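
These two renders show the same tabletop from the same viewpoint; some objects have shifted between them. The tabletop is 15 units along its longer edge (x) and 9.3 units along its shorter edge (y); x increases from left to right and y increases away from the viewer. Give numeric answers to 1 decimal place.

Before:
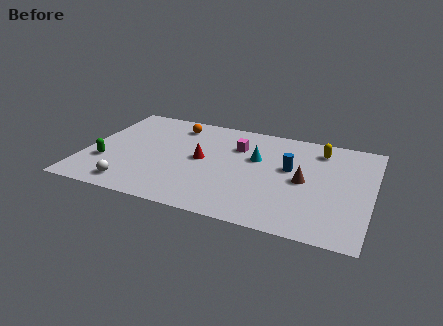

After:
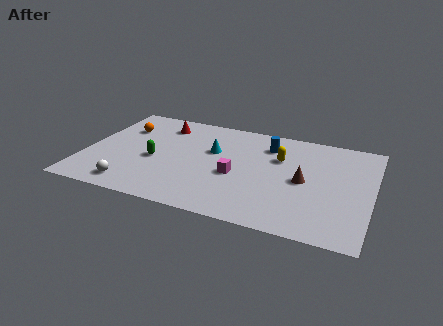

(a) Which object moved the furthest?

the red cone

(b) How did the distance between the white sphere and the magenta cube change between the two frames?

-1.5

The distance was about 7.3 in the first image and 5.8 in the second, so they moved 1.5 units closer together.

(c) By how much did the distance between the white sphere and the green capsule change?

+0.5

Before: roughly 2.3 units apart; after: 2.8. That's 0.5 units further apart.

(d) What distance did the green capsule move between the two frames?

2.7

The green capsule was near (1.2, 3.0) before and (3.7, 4.0) after, so it travelled √(2.5² + 1.0²) ≈ 2.7 units.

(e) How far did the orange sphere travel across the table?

2.9

From (4.4, 7.7) to (1.7, 6.6), the orange sphere covered √(2.7² + 1.1²) ≈ 2.9 units.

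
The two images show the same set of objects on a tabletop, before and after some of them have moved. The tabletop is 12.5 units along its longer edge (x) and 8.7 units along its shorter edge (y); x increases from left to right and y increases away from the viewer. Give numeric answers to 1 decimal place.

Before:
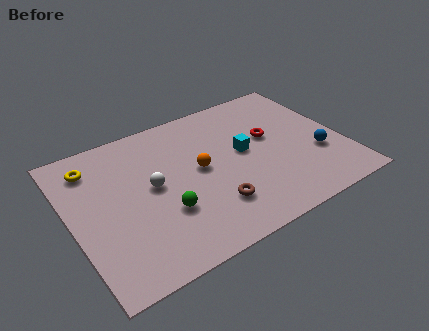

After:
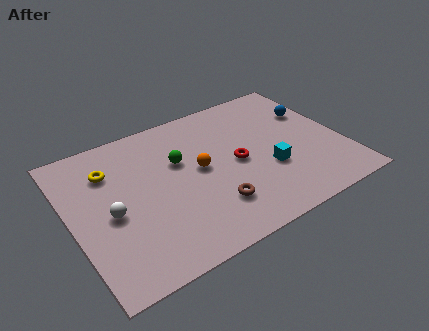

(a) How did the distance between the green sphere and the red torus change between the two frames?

-2.9

They were about 5.7 units apart before and 2.8 after — 2.9 units closer together.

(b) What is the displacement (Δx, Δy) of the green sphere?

(1.1, 2.6)

The green sphere was at about (4.0, 2.9) and moved to about (5.1, 5.5).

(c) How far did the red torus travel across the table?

1.9

From (9.3, 5.1) to (7.6, 4.2), the red torus covered √(1.7² + 0.9²) ≈ 1.9 units.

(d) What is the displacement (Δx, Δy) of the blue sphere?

(0.3, 2.8)

From the two frames, the blue sphere sits at roughly (11.2, 3.0) before and (11.5, 5.8) after.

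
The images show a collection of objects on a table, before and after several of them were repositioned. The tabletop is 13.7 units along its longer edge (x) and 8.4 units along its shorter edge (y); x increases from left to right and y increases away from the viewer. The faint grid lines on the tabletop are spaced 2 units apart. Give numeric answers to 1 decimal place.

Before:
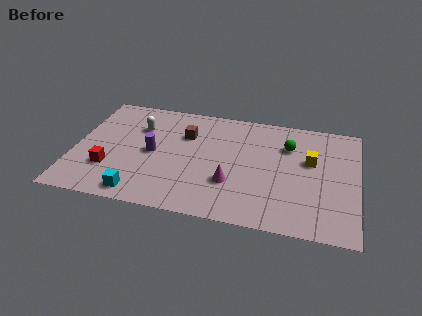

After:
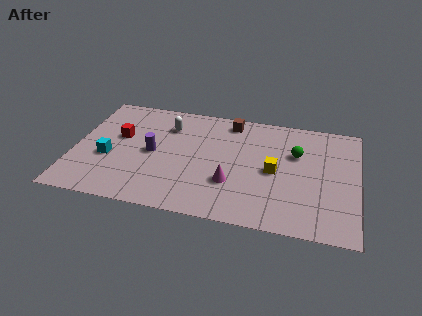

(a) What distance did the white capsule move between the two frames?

1.5

The white capsule moved from about (3.0, 5.9) to (4.4, 6.3), a distance of √(1.4² + 0.4²) ≈ 1.5.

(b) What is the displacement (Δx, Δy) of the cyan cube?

(-1.7, 2.3)

The cyan cube started near (3.4, 1.0) and ended near (1.7, 3.3).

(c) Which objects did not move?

the magenta cone and the purple cylinder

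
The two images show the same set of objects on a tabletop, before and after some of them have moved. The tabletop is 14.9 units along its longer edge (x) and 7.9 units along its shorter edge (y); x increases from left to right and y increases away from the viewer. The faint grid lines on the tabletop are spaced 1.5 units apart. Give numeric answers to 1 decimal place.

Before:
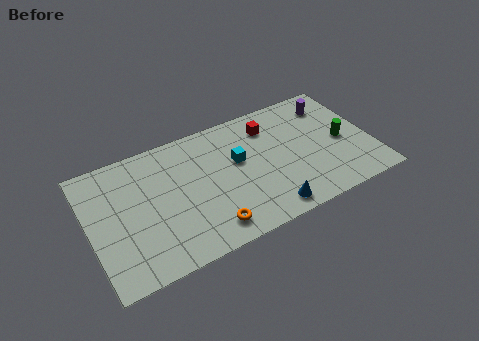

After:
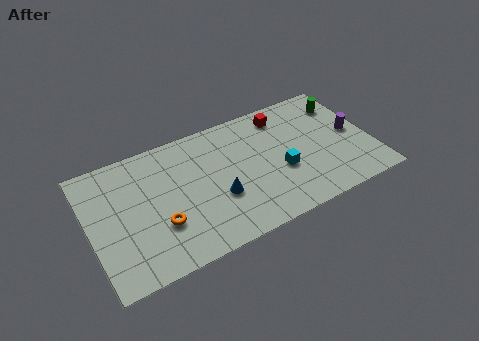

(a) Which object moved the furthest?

the blue cone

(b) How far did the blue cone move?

3.1

From (9.0, 1.0) to (6.6, 2.9), the blue cone covered √(2.4² + 1.9²) ≈ 3.1 units.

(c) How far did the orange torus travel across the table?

2.7

The orange torus was near (5.9, 1.3) before and (3.5, 2.6) after, so it travelled √(2.4² + 1.3²) ≈ 2.7 units.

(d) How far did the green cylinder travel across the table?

2.4

The green cylinder moved from about (13.4, 3.7) to (13.8, 6.1), a distance of √(0.4² + 2.4²) ≈ 2.4.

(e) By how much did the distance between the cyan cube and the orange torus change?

+2.6

Before: roughly 3.9 units apart; after: 6.5. That's 2.6 units further apart.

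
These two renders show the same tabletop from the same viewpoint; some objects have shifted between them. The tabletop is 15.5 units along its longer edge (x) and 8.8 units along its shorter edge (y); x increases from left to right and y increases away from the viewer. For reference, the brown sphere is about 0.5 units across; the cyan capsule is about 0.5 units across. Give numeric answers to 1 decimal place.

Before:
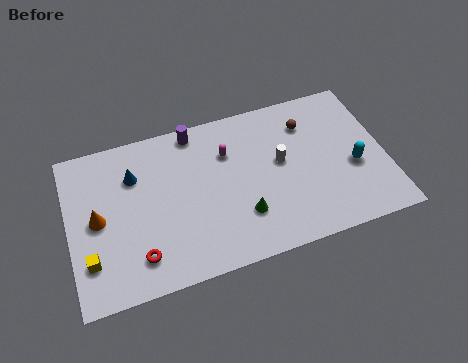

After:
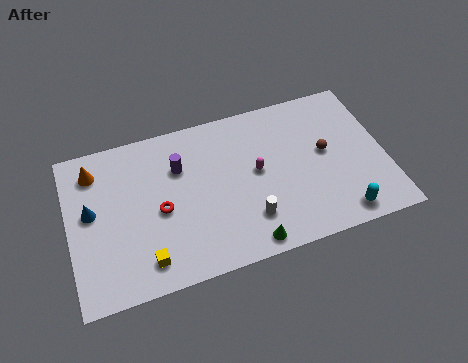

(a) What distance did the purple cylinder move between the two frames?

2.0

From (6.4, 7.9) to (5.5, 6.1), the purple cylinder covered √(0.9² + 1.8²) ≈ 2.0 units.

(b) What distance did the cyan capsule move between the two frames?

2.7

The cyan capsule was near (13.9, 3.6) before and (13.0, 1.1) after, so it travelled √(0.9² + 2.5²) ≈ 2.7 units.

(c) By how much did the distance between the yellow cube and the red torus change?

+0.3

The distance was about 2.4 in the first image and 2.7 in the second, so they moved 0.3 units further apart.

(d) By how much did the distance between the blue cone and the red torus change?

-1.1

Before: roughly 4.5 units apart; after: 3.4. That's 1.1 units closer together.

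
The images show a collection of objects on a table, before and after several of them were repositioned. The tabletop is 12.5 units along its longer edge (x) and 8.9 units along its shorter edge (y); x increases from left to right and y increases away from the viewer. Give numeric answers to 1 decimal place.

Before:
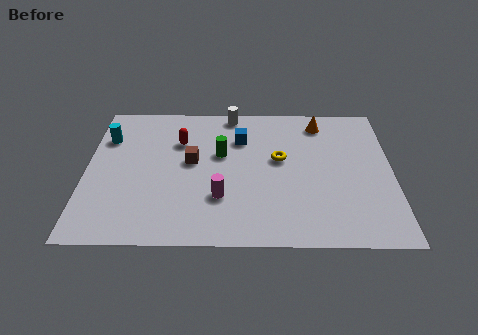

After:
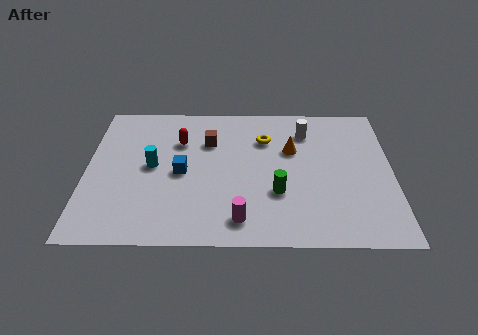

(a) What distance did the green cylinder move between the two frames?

3.3

The green cylinder was near (5.5, 5.4) before and (7.8, 3.0) after, so it travelled √(2.3² + 2.4²) ≈ 3.3 units.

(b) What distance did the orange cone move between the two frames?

2.2

The orange cone was near (9.6, 7.5) before and (8.4, 5.7) after, so it travelled √(1.2² + 1.8²) ≈ 2.2 units.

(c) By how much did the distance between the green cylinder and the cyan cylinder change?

+0.5

They were about 4.8 units apart before and 5.3 after — 0.5 units further apart.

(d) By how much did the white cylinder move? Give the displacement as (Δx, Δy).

(3.1, -1.2)

From the two frames, the white cylinder sits at roughly (5.9, 8.1) before and (9.0, 6.9) after.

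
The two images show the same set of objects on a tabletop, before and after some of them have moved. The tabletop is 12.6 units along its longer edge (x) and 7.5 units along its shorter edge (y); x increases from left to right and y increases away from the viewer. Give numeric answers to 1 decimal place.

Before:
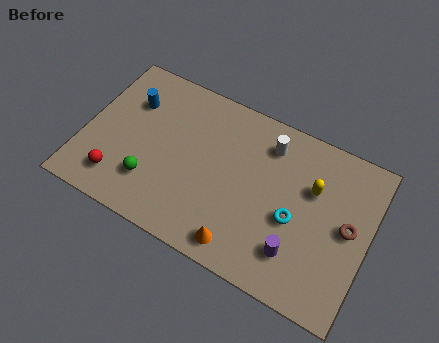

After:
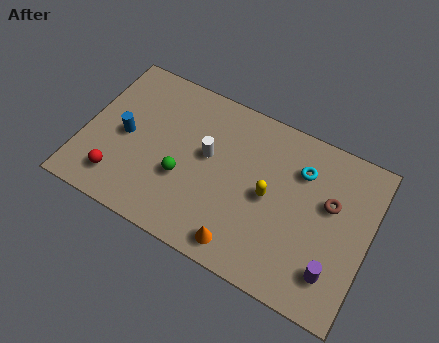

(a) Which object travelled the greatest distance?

the white cylinder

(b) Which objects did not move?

the orange cone and the red sphere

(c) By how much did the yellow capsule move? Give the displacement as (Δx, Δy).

(-1.8, -1.2)

The yellow capsule started near (10.0, 4.9) and ended near (8.2, 3.7).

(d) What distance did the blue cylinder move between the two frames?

1.7

The blue cylinder moved from about (1.8, 5.3) to (1.8, 3.6), a distance of √(0.0² + 1.7²) ≈ 1.7.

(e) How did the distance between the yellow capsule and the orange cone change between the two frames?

-1.9

Before: roughly 4.7 units apart; after: 2.8. That's 1.9 units closer together.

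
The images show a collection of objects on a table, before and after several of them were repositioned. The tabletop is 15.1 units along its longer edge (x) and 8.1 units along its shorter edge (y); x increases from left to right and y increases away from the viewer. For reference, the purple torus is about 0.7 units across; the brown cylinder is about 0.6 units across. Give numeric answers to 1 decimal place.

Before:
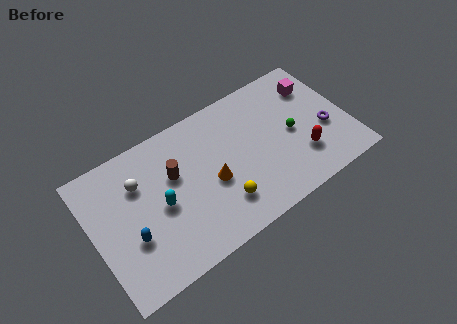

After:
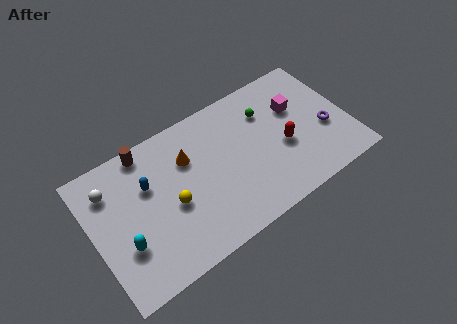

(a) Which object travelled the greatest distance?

the yellow sphere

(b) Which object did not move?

the purple torus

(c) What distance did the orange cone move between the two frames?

2.4

The orange cone moved from about (6.9, 3.5) to (5.8, 5.6), a distance of √(1.1² + 2.1²) ≈ 2.4.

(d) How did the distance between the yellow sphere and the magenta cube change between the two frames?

+0.4

Before: roughly 7.6 units apart; after: 8.0. That's 0.4 units further apart.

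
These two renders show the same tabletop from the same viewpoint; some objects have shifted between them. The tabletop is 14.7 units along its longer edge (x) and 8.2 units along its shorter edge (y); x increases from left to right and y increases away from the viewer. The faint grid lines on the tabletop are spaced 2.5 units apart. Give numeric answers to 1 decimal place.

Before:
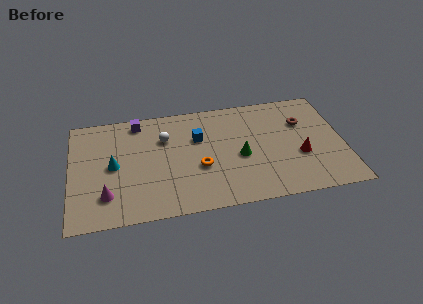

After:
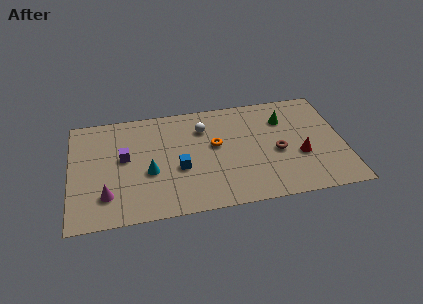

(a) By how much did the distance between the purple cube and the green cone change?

+2.3

The distance was about 6.5 in the first image and 8.8 in the second, so they moved 2.3 units further apart.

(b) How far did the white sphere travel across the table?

2.1

The white sphere moved from about (5.1, 5.7) to (7.2, 6.1), a distance of √(2.1² + 0.4²) ≈ 2.1.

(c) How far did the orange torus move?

1.7

The orange torus moved from about (6.9, 3.2) to (7.8, 4.7), a distance of √(0.9² + 1.5²) ≈ 1.7.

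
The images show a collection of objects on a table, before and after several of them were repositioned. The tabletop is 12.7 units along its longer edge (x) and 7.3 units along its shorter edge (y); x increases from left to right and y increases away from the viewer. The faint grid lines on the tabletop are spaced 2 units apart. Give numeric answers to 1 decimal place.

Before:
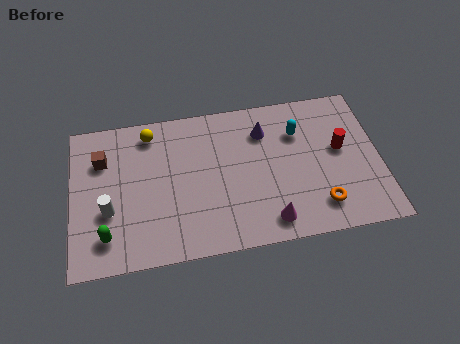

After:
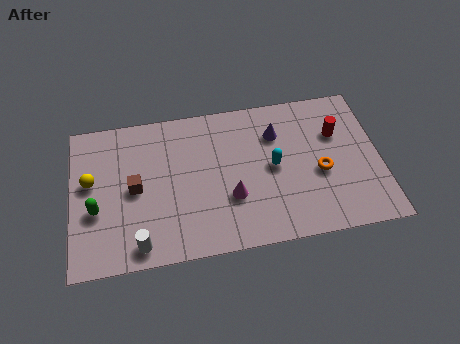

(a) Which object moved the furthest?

the yellow sphere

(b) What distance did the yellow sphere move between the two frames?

3.2

From (3.3, 6.2) to (0.8, 4.2), the yellow sphere covered √(2.5² + 2.0²) ≈ 3.2 units.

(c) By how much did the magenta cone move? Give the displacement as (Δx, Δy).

(-1.5, 1.4)

From the two frames, the magenta cone sits at roughly (8.0, 1.1) before and (6.5, 2.5) after.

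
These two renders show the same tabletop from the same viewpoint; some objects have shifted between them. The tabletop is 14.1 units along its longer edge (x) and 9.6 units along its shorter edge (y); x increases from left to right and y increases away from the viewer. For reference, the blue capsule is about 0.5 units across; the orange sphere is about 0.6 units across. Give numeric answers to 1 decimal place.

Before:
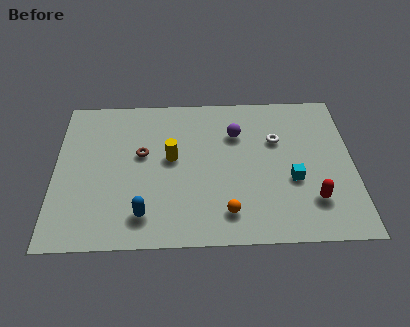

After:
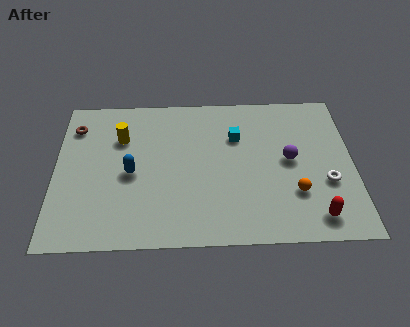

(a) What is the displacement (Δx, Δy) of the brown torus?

(-3.2, 1.9)

The brown torus started near (4.1, 5.6) and ended near (0.9, 7.5).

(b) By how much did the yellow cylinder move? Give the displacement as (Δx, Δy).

(-2.4, 1.4)

The yellow cylinder was at about (5.5, 5.3) and moved to about (3.1, 6.7).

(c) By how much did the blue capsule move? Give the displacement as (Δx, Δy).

(-0.6, 2.6)

The blue capsule was at about (4.2, 1.8) and moved to about (3.6, 4.4).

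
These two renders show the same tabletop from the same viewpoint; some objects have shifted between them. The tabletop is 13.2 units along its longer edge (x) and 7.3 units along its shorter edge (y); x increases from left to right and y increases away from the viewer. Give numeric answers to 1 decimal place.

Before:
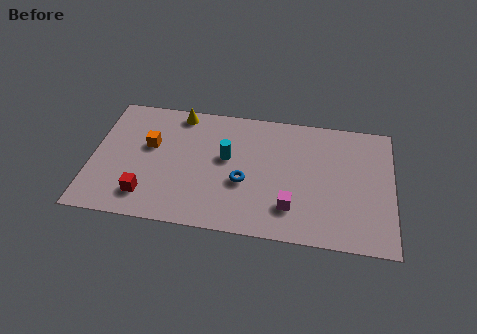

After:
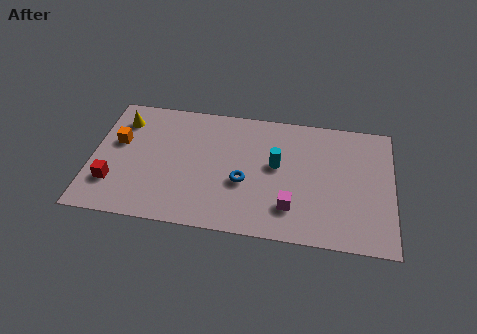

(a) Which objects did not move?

the blue torus and the magenta cube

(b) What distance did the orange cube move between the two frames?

1.4

From (2.5, 4.4) to (1.1, 4.4), the orange cube covered √(1.4² + 0.0²) ≈ 1.4 units.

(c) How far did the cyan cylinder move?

2.2

The cyan cylinder was near (5.9, 4.2) before and (8.1, 4.1) after, so it travelled √(2.2² + 0.1²) ≈ 2.2 units.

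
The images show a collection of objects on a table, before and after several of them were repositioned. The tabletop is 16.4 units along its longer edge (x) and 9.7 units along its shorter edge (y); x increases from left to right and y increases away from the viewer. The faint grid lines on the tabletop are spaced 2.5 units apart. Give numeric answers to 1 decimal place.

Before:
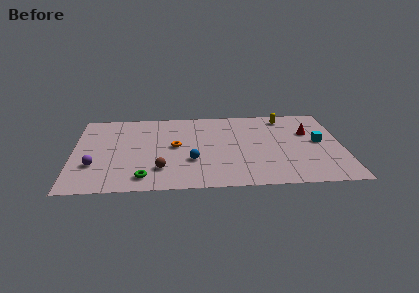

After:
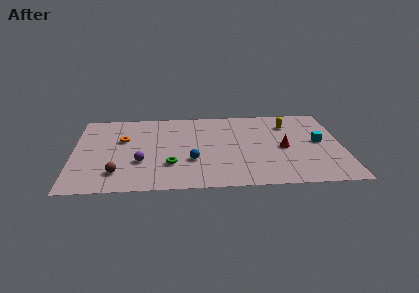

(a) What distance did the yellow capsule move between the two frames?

0.9

The yellow capsule moved from about (13.0, 8.3) to (13.2, 7.4), a distance of √(0.2² + 0.9²) ≈ 0.9.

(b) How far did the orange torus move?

3.4

The orange torus moved from about (6.2, 5.1) to (3.0, 6.1), a distance of √(3.2² + 1.0²) ≈ 3.4.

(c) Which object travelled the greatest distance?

the orange torus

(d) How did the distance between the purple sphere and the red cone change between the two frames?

-4.7

They were about 13.5 units apart before and 8.8 after — 4.7 units closer together.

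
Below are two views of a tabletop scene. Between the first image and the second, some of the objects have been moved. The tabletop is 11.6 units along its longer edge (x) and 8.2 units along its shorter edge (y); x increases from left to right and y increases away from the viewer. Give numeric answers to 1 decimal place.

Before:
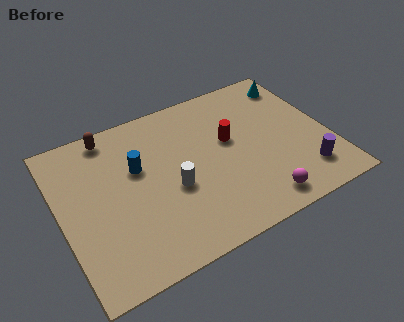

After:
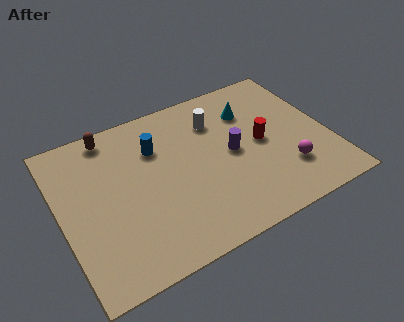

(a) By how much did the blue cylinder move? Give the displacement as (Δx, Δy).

(0.9, 0.7)

The blue cylinder was at about (3.4, 5.1) and moved to about (4.3, 5.8).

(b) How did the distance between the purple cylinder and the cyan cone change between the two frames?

-2.9

The distance was about 5.1 in the first image and 2.2 in the second, so they moved 2.9 units closer together.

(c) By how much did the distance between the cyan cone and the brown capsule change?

-2.1

Before: roughly 8.2 units apart; after: 6.1. That's 2.1 units closer together.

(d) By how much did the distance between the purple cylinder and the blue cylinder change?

-4.1

They were about 7.6 units apart before and 3.5 after — 4.1 units closer together.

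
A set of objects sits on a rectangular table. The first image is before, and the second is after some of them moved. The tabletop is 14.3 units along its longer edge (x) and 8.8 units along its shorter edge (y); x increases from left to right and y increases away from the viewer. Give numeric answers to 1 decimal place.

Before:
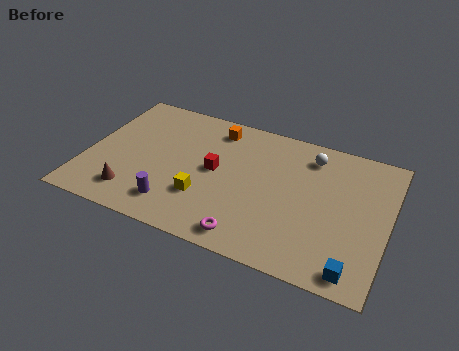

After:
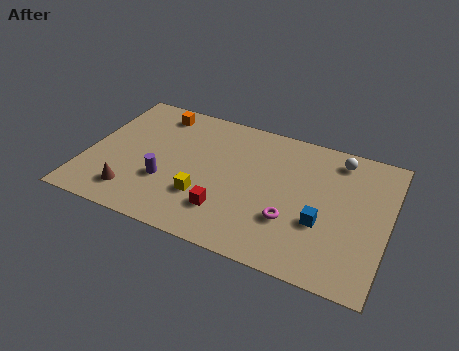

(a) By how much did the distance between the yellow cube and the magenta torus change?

+1.3

The distance was about 2.8 in the first image and 4.1 in the second, so they moved 1.3 units further apart.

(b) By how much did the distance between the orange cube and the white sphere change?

+4.2

Before: roughly 4.6 units apart; after: 8.8. That's 4.2 units further apart.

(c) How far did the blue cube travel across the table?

2.8

The blue cube moved from about (13.0, 1.0) to (11.3, 3.2), a distance of √(1.7² + 2.2²) ≈ 2.8.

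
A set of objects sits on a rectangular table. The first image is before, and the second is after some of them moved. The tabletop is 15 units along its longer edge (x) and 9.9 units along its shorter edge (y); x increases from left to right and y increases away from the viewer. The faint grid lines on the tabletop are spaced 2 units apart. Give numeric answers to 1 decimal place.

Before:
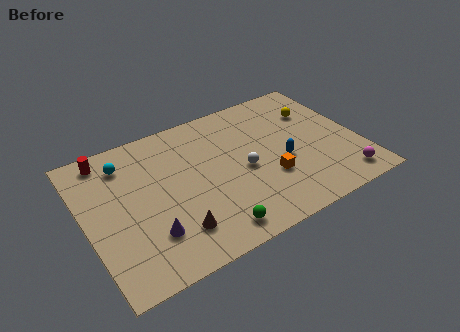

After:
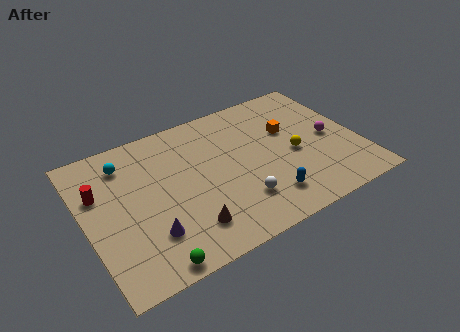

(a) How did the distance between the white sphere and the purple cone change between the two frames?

-0.9

They were about 5.8 units apart before and 4.9 after — 0.9 units closer together.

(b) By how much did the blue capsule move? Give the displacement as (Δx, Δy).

(-1.3, -2.1)

The blue capsule was at about (10.7, 4.1) and moved to about (9.4, 2.0).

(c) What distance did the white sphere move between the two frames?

2.1

The white sphere moved from about (8.6, 4.5) to (8.0, 2.5), a distance of √(0.6² + 2.0²) ≈ 2.1.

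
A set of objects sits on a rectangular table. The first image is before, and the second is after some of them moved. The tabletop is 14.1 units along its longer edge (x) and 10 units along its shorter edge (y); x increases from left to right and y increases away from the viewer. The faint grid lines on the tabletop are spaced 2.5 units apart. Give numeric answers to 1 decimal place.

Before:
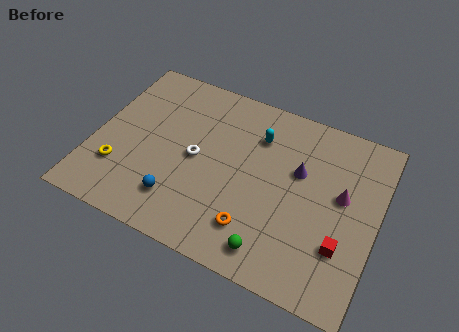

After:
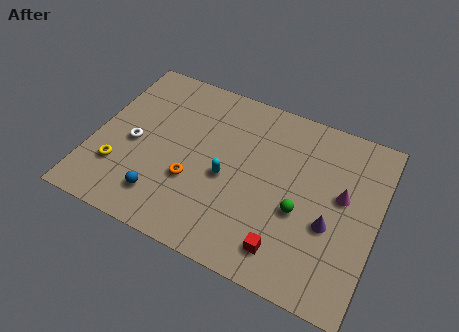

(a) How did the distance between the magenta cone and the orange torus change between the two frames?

+2.3

The distance was about 5.2 in the first image and 7.5 in the second, so they moved 2.3 units further apart.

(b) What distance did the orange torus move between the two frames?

3.5

The orange torus moved from about (8.4, 2.2) to (5.1, 3.5), a distance of √(3.3² + 1.3²) ≈ 3.5.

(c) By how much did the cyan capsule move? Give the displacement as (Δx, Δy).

(-1.2, -3.0)

From the two frames, the cyan capsule sits at roughly (7.9, 7.4) before and (6.7, 4.4) after.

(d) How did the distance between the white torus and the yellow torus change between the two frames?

-2.4

The distance was about 4.2 in the first image and 1.8 in the second, so they moved 2.4 units closer together.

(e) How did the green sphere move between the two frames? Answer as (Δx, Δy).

(1.0, 2.6)

From the two frames, the green sphere sits at roughly (9.4, 1.4) before and (10.4, 4.0) after.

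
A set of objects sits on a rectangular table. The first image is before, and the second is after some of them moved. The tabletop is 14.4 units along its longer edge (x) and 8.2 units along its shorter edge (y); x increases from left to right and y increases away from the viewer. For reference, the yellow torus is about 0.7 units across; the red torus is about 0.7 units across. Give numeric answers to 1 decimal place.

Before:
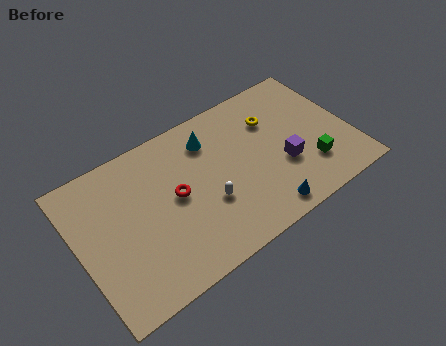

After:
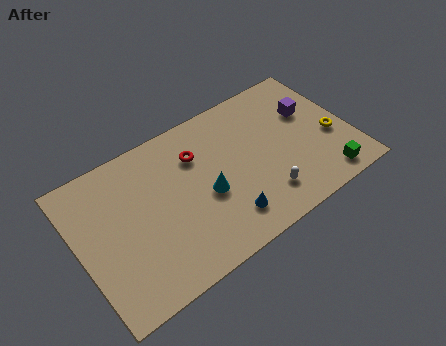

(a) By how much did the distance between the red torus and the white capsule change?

+3.0

They were about 2.0 units apart before and 5.0 after — 3.0 units further apart.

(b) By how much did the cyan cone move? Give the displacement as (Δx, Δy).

(-0.7, -2.9)

From the two frames, the cyan cone sits at roughly (7.3, 6.4) before and (6.6, 3.5) after.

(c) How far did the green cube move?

1.3

From (12.0, 2.2) to (12.6, 1.1), the green cube covered √(0.6² + 1.1²) ≈ 1.3 units.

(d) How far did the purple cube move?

3.0

The purple cube moved from about (10.7, 3.0) to (12.6, 5.3), a distance of √(1.9² + 2.3²) ≈ 3.0.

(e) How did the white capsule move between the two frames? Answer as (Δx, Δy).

(2.8, -1.2)

The white capsule started near (6.6, 3.0) and ended near (9.4, 1.8).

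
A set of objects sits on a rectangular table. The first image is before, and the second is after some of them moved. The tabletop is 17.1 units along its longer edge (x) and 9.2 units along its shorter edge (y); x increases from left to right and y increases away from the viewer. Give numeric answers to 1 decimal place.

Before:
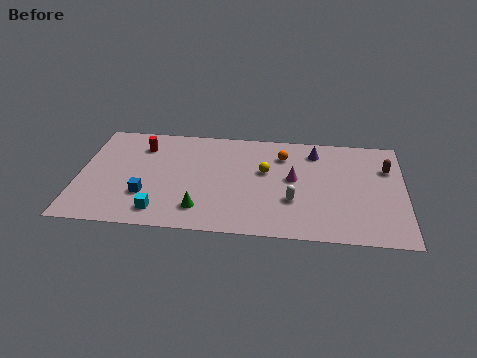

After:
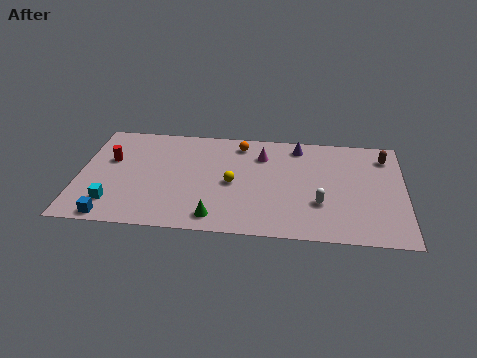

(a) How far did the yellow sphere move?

2.1

The yellow sphere moved from about (9.8, 5.5) to (8.1, 4.3), a distance of √(1.7² + 1.2²) ≈ 2.1.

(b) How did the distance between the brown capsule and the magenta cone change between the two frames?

+1.4

They were about 5.1 units apart before and 6.5 after — 1.4 units further apart.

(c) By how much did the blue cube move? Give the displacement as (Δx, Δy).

(-1.7, -2.0)

The blue cube started near (3.6, 2.8) and ended near (1.9, 0.8).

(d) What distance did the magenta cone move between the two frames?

2.5

The magenta cone moved from about (11.3, 5.0) to (9.6, 6.9), a distance of √(1.7² + 1.9²) ≈ 2.5.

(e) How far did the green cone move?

1.0

The green cone was near (6.5, 1.9) before and (7.3, 1.3) after, so it travelled √(0.8² + 0.6²) ≈ 1.0 units.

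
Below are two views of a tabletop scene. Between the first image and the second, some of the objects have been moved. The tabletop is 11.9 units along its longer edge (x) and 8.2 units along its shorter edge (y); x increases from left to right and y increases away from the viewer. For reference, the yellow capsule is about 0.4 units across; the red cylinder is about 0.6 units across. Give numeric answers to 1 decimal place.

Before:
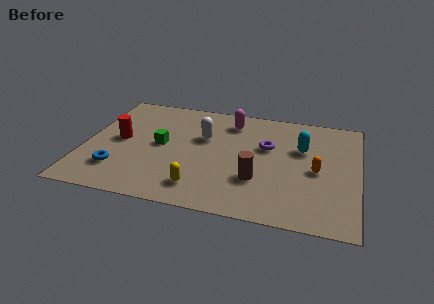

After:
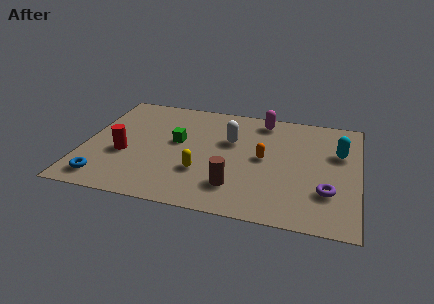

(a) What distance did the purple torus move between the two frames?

3.8

From (7.9, 5.1) to (10.6, 2.4), the purple torus covered √(2.7² + 2.7²) ≈ 3.8 units.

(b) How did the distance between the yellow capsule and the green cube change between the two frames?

-1.0

They were about 3.3 units apart before and 2.3 after — 1.0 units closer together.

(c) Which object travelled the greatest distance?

the purple torus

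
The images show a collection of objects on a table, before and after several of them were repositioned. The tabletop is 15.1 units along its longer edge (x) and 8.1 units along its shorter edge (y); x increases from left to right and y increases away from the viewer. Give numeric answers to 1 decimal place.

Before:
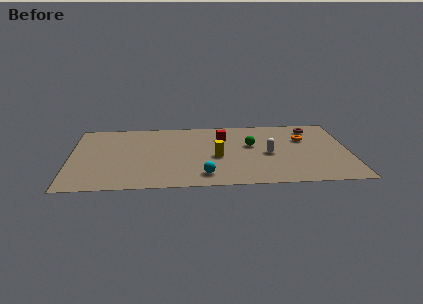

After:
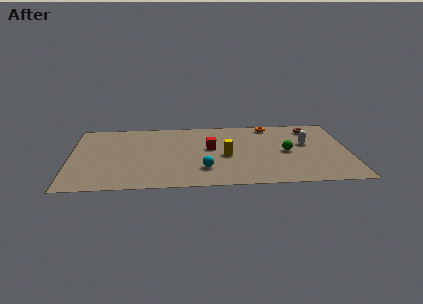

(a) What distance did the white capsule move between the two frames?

2.4

The white capsule moved from about (10.7, 3.7) to (12.8, 4.8), a distance of √(2.1² + 1.1²) ≈ 2.4.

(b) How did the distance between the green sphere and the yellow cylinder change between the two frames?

+1.0

They were about 2.3 units apart before and 3.3 after — 1.0 units further apart.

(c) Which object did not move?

the brown torus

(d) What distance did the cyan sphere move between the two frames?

0.7

The cyan sphere moved from about (7.2, 1.4) to (7.2, 2.1), a distance of √(0.0² + 0.7²) ≈ 0.7.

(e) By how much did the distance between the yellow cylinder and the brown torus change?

-0.5

They were about 6.2 units apart before and 5.7 after — 0.5 units closer together.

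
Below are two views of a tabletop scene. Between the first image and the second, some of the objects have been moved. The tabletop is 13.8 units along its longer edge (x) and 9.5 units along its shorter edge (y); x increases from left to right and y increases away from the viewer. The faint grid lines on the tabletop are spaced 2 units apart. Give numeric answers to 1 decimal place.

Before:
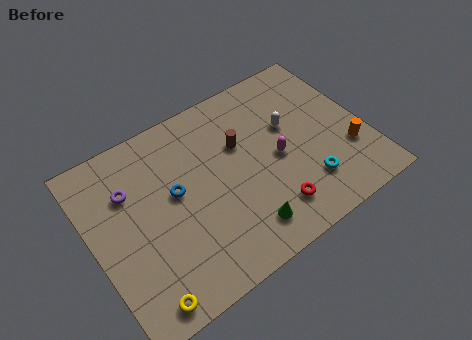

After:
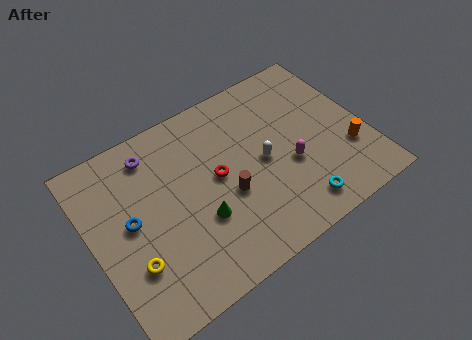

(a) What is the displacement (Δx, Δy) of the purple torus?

(1.4, 1.3)

The purple torus was at about (2.1, 6.6) and moved to about (3.5, 7.9).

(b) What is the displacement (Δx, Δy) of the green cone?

(-1.9, 1.6)

From the two frames, the green cone sits at roughly (7.0, 1.7) before and (5.1, 3.3) after.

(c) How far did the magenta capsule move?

0.9

From (9.3, 4.4) to (9.8, 3.7), the magenta capsule covered √(0.5² + 0.7²) ≈ 0.9 units.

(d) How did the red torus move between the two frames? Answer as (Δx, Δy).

(-2.2, 3.1)

The red torus was at about (8.5, 1.9) and moved to about (6.3, 5.0).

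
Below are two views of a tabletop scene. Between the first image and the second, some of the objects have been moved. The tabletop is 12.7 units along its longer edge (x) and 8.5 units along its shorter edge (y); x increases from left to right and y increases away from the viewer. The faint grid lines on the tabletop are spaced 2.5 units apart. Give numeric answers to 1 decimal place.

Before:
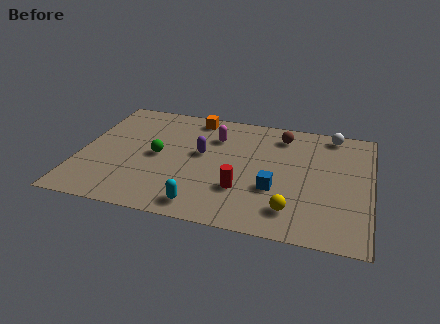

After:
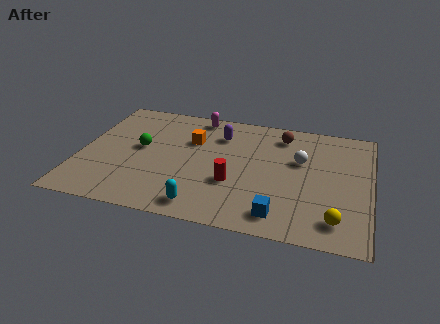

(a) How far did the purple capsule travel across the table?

1.7

From (5.3, 4.8) to (6.0, 6.4), the purple capsule covered √(0.7² + 1.6²) ≈ 1.7 units.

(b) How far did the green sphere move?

0.9

From (3.4, 4.2) to (2.6, 4.6), the green sphere covered √(0.8² + 0.4²) ≈ 0.9 units.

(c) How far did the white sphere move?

2.6

The white sphere moved from about (10.9, 7.6) to (9.6, 5.3), a distance of √(1.3² + 2.3²) ≈ 2.6.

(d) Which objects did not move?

the cyan capsule and the brown sphere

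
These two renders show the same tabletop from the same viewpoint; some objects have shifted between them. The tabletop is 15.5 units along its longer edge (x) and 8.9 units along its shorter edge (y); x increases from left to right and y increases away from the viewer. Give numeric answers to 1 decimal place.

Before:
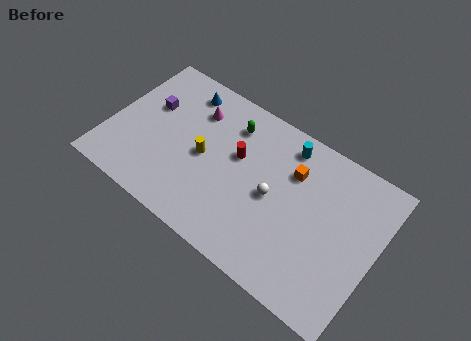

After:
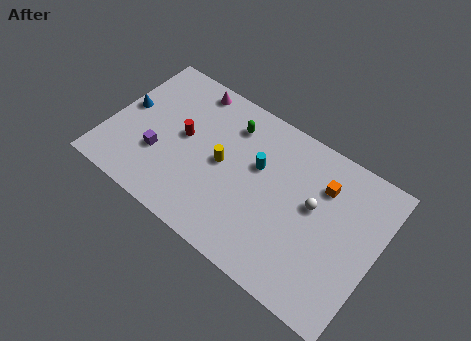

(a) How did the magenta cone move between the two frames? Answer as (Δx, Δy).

(-0.5, 1.2)

From the two frames, the magenta cone sits at roughly (4.5, 6.7) before and (4.0, 7.9) after.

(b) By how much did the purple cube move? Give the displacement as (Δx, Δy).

(1.1, -2.6)

The purple cube was at about (2.0, 5.6) and moved to about (3.1, 3.0).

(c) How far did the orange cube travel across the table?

1.7

The orange cube was near (10.4, 6.3) before and (12.1, 6.5) after, so it travelled √(1.7² + 0.2²) ≈ 1.7 units.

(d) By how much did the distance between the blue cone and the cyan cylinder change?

+1.5

Before: roughly 6.2 units apart; after: 7.7. That's 1.5 units further apart.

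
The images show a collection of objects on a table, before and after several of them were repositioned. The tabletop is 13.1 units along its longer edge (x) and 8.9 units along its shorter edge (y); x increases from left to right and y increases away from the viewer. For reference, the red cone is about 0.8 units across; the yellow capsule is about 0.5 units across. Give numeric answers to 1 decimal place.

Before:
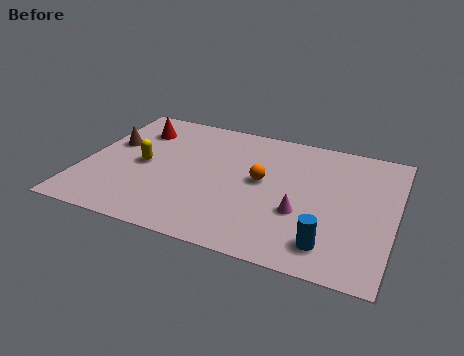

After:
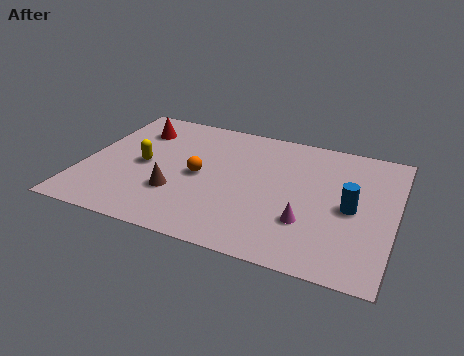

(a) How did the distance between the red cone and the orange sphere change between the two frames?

-2.0

The distance was about 5.9 in the first image and 3.9 in the second, so they moved 2.0 units closer together.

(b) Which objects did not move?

the yellow capsule and the red cone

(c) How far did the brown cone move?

4.0

From (1.0, 5.4) to (4.1, 2.8), the brown cone covered √(3.1² + 2.6²) ≈ 4.0 units.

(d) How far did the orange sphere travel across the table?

2.6

The orange sphere moved from about (7.5, 4.8) to (4.9, 4.3), a distance of √(2.6² + 0.5²) ≈ 2.6.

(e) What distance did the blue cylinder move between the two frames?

2.7

The blue cylinder moved from about (10.6, 1.6) to (11.3, 4.2), a distance of √(0.7² + 2.6²) ≈ 2.7.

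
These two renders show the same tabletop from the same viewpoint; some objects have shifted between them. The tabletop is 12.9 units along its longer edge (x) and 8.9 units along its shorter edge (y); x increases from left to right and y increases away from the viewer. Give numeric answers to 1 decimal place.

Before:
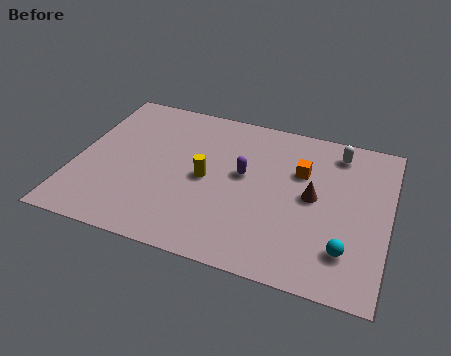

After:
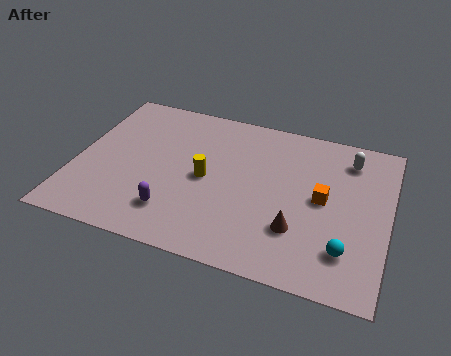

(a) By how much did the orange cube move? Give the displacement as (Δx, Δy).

(1.0, -1.3)

The orange cube started near (9.2, 5.9) and ended near (10.2, 4.6).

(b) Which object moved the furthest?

the purple capsule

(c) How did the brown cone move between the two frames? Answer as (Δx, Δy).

(-0.5, -2.0)

From the two frames, the brown cone sits at roughly (9.8, 4.6) before and (9.3, 2.6) after.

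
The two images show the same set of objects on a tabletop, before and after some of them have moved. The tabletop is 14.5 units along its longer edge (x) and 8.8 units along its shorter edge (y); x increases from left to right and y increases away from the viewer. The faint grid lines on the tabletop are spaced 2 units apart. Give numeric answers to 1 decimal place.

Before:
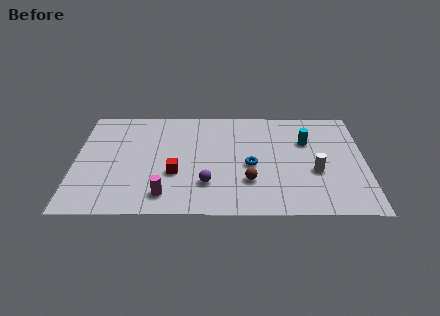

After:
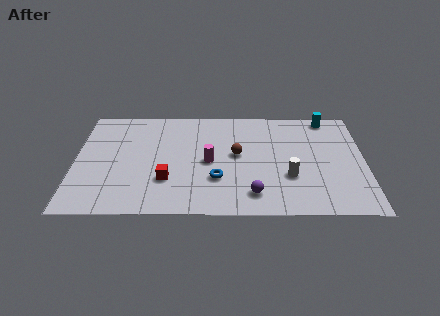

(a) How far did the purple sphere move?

2.4

From (6.6, 2.4) to (8.9, 1.6), the purple sphere covered √(2.3² + 0.8²) ≈ 2.4 units.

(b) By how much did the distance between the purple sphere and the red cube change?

+2.6

They were about 1.8 units apart before and 4.4 after — 2.6 units further apart.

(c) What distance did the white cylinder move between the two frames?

1.4

From (12.0, 3.4) to (10.7, 3.0), the white cylinder covered √(1.3² + 0.4²) ≈ 1.4 units.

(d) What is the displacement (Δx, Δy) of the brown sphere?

(-0.6, 2.2)

The brown sphere was at about (8.7, 2.6) and moved to about (8.1, 4.8).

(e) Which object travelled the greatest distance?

the magenta cylinder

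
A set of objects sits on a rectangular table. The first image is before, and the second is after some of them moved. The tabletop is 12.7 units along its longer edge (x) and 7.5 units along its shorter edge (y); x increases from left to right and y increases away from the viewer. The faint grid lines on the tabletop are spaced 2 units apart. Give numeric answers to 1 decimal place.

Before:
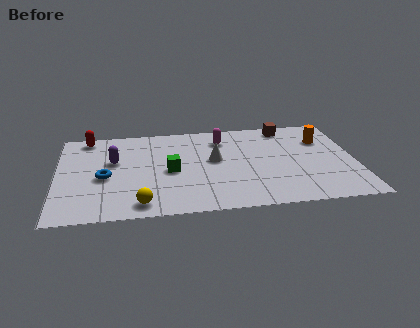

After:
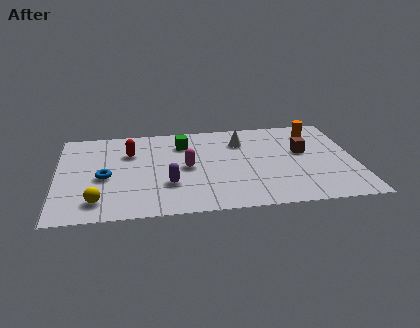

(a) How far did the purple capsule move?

3.2

From (2.4, 4.6) to (4.7, 2.4), the purple capsule covered √(2.3² + 2.2²) ≈ 3.2 units.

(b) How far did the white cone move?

1.8

The white cone moved from about (6.7, 4.2) to (7.9, 5.6), a distance of √(1.2² + 1.4²) ≈ 1.8.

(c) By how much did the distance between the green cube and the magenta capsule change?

-1.3

The distance was about 3.3 in the first image and 2.0 in the second, so they moved 1.3 units closer together.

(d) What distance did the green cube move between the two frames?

2.3

The green cube moved from about (4.8, 3.5) to (5.4, 5.7), a distance of √(0.6² + 2.2²) ≈ 2.3.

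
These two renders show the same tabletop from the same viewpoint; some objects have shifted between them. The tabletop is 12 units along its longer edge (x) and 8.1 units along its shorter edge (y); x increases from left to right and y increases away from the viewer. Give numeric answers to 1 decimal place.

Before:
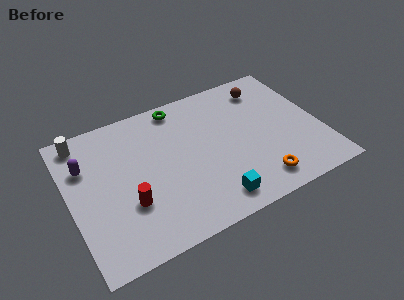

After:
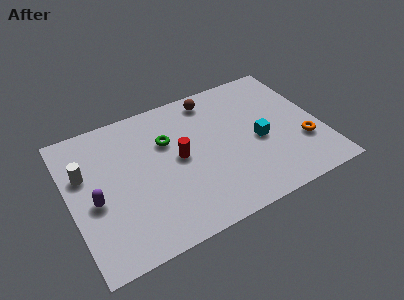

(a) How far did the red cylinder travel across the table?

3.0

The red cylinder was near (2.6, 2.7) before and (5.2, 4.2) after, so it travelled √(2.6² + 1.5²) ≈ 3.0 units.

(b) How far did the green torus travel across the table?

2.0

The green torus was near (5.6, 7.2) before and (4.8, 5.4) after, so it travelled √(0.8² + 1.8²) ≈ 2.0 units.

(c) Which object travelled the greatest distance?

the cyan cube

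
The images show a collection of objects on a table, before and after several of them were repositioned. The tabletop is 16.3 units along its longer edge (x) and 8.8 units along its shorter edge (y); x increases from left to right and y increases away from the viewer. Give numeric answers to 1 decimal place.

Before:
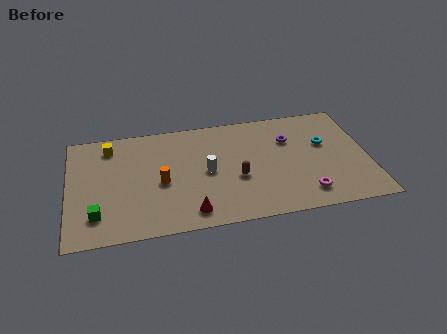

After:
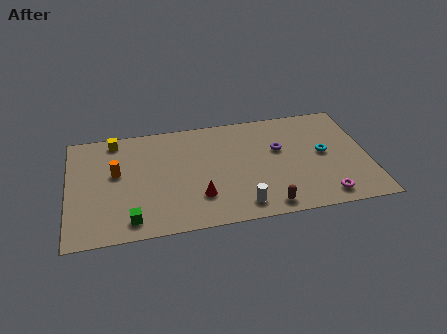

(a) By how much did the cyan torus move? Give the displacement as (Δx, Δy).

(-0.1, -0.8)

The cyan torus was at about (14.0, 5.4) and moved to about (13.9, 4.6).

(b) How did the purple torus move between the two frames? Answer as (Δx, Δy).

(-0.6, -0.7)

The purple torus started near (12.1, 6.1) and ended near (11.5, 5.4).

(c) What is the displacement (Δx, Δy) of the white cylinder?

(1.7, -3.0)

From the two frames, the white cylinder sits at roughly (7.5, 4.3) before and (9.2, 1.3) after.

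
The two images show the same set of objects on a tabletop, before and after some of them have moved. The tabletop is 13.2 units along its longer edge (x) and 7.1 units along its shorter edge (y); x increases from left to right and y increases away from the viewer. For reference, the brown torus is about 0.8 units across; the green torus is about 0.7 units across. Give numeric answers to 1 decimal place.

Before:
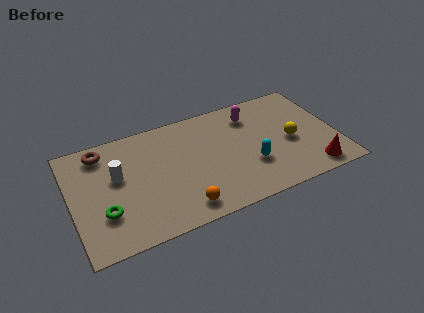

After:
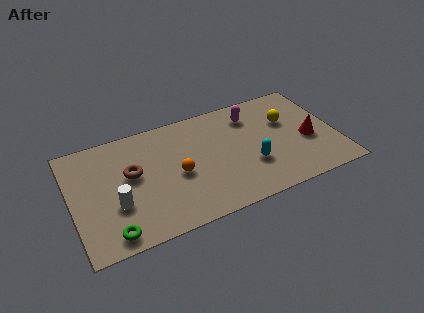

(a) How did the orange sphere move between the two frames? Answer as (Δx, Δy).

(0.0, 2.1)

The orange sphere started near (5.2, 1.1) and ended near (5.2, 3.2).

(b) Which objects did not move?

the magenta capsule and the cyan capsule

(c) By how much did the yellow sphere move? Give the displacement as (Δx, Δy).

(0.0, 1.4)

The yellow sphere was at about (10.9, 3.2) and moved to about (10.9, 4.6).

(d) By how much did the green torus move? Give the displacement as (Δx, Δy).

(0.2, -1.3)

The green torus was at about (1.5, 2.2) and moved to about (1.7, 0.9).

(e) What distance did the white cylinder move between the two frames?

1.7

The white cylinder was near (2.3, 4.2) before and (2.1, 2.5) after, so it travelled √(0.2² + 1.7²) ≈ 1.7 units.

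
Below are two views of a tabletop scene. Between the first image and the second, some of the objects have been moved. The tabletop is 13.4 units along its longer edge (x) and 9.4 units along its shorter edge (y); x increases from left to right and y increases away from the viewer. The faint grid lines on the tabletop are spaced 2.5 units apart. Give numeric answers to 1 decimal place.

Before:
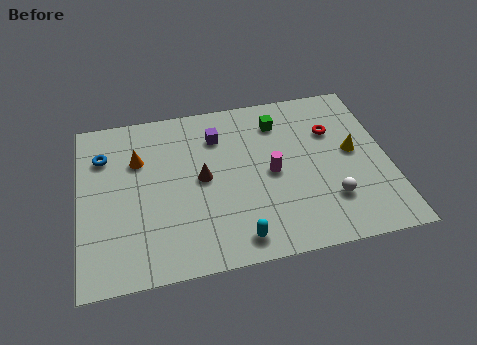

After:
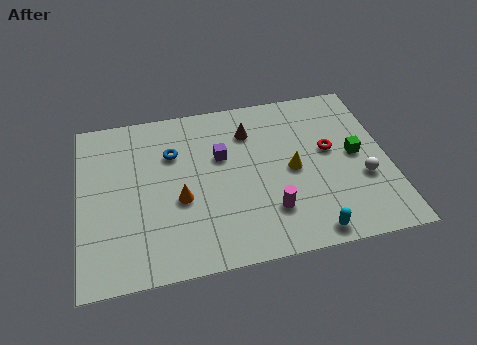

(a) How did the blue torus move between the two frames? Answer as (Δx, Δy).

(3.0, -0.4)

The blue torus started near (1.1, 6.9) and ended near (4.1, 6.5).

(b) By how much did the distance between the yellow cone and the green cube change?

-1.1

They were about 3.9 units apart before and 2.8 after — 1.1 units closer together.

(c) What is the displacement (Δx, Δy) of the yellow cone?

(-2.7, -0.5)

The yellow cone started near (11.9, 5.0) and ended near (9.2, 4.5).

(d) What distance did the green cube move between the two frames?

4.1

From (8.8, 7.4) to (12.0, 4.8), the green cube covered √(3.2² + 2.6²) ≈ 4.1 units.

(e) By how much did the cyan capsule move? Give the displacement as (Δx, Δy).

(3.1, -0.3)

From the two frames, the cyan capsule sits at roughly (6.6, 1.2) before and (9.7, 0.9) after.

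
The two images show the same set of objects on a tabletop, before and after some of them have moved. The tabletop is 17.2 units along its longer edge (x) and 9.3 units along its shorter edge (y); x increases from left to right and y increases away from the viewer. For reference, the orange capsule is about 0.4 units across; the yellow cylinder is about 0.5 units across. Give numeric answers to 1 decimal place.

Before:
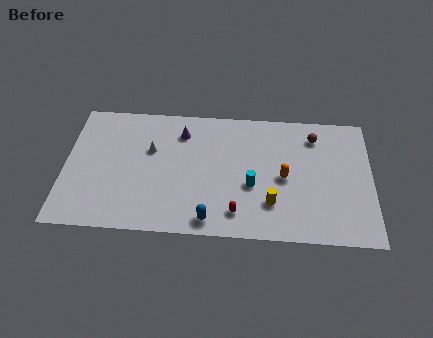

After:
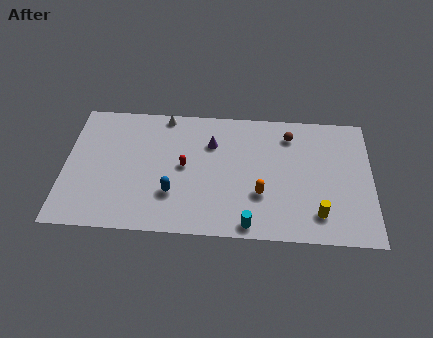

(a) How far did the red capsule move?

4.3

The red capsule was near (9.7, 1.7) before and (6.7, 4.8) after, so it travelled √(3.0² + 3.1²) ≈ 4.3 units.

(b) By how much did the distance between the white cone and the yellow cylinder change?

+3.3

They were about 7.6 units apart before and 10.9 after — 3.3 units further apart.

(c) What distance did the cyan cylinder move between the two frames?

2.8

The cyan cylinder moved from about (10.5, 3.7) to (10.4, 0.9), a distance of √(0.1² + 2.8²) ≈ 2.8.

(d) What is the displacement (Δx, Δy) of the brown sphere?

(-1.4, 0.0)

The brown sphere started near (14.0, 7.5) and ended near (12.6, 7.5).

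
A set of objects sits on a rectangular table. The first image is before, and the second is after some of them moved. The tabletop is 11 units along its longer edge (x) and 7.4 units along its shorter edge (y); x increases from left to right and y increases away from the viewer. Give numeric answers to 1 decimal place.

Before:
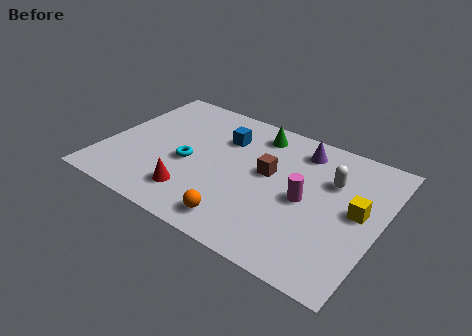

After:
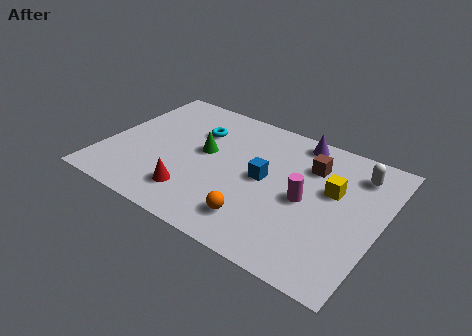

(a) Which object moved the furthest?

the green cone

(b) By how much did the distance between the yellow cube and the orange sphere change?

-1.1

Before: roughly 5.0 units apart; after: 3.9. That's 1.1 units closer together.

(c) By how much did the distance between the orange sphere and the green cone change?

-1.4

The distance was about 5.1 in the first image and 3.7 in the second, so they moved 1.4 units closer together.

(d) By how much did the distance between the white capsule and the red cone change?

+1.3

Before: roughly 6.0 units apart; after: 7.3. That's 1.3 units further apart.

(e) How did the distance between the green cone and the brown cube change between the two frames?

+2.1

Before: roughly 2.2 units apart; after: 4.3. That's 2.1 units further apart.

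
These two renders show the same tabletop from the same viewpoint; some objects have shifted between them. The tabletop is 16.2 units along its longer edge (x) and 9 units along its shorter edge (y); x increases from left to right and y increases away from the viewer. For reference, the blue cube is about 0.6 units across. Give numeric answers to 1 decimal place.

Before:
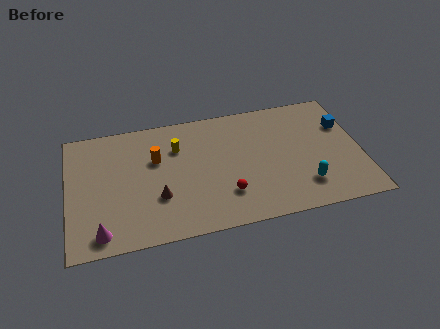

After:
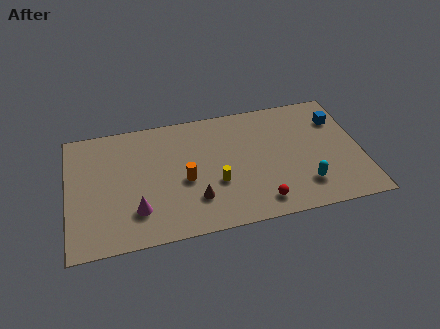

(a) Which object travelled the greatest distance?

the yellow cylinder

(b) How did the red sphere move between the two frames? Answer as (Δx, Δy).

(1.8, -1.0)

The red sphere was at about (8.6, 2.4) and moved to about (10.4, 1.4).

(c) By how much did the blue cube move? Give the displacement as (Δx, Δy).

(-0.3, 0.5)

From the two frames, the blue cube sits at roughly (15.4, 6.1) before and (15.1, 6.6) after.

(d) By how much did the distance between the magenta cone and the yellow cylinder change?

-2.3

Before: roughly 6.8 units apart; after: 4.5. That's 2.3 units closer together.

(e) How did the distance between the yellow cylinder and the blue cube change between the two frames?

-1.6

Before: roughly 9.3 units apart; after: 7.7. That's 1.6 units closer together.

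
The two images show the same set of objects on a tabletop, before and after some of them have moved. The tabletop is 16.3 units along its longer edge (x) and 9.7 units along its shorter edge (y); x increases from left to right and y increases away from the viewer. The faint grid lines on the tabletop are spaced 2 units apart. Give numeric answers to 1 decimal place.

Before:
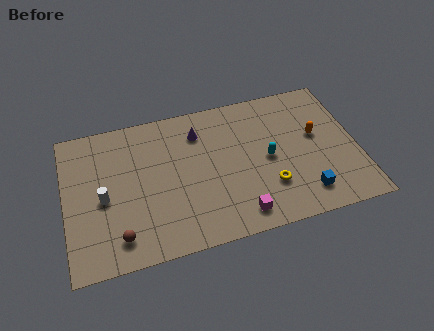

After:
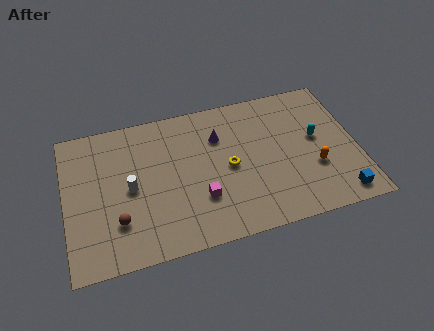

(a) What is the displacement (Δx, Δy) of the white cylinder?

(1.5, 0.3)

The white cylinder was at about (2.1, 4.4) and moved to about (3.6, 4.7).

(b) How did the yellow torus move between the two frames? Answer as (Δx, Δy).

(-2.1, 1.9)

The yellow torus started near (11.2, 2.8) and ended near (9.1, 4.7).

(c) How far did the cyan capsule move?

2.9

The cyan capsule was near (11.3, 4.7) before and (14.1, 5.4) after, so it travelled √(2.8² + 0.7²) ≈ 2.9 units.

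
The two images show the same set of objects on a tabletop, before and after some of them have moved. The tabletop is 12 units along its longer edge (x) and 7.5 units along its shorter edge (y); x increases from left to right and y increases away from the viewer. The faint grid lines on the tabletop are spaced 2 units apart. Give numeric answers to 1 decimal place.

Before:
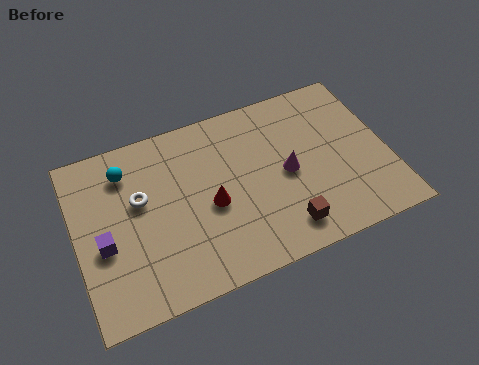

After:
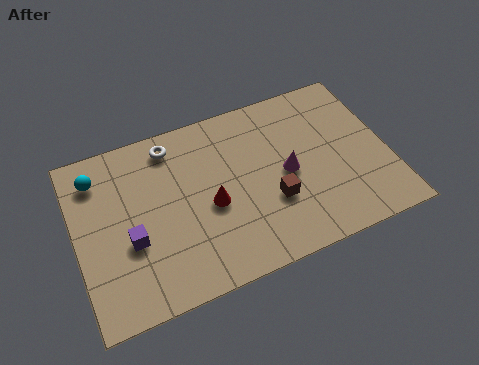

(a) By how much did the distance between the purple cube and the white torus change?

+1.9

The distance was about 2.1 in the first image and 4.0 in the second, so they moved 1.9 units further apart.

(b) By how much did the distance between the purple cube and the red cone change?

-1.0

The distance was about 4.1 in the first image and 3.1 in the second, so they moved 1.0 units closer together.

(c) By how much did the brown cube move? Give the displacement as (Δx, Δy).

(-0.3, 1.3)

The brown cube started near (7.7, 1.3) and ended near (7.4, 2.6).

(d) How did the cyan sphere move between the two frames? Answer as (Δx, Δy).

(-1.1, 0.1)

The cyan sphere started near (2.1, 5.9) and ended near (1.0, 6.0).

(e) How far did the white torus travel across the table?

2.4

The white torus was near (2.5, 4.5) before and (3.9, 6.4) after, so it travelled √(1.4² + 1.9²) ≈ 2.4 units.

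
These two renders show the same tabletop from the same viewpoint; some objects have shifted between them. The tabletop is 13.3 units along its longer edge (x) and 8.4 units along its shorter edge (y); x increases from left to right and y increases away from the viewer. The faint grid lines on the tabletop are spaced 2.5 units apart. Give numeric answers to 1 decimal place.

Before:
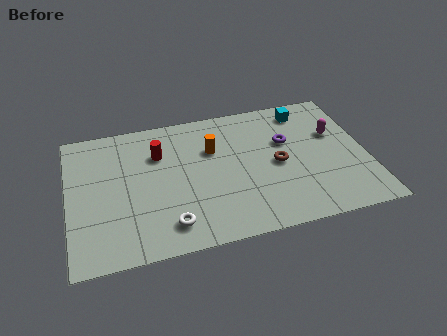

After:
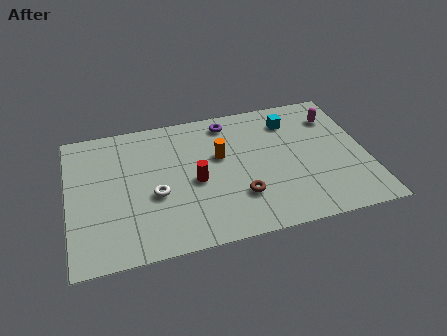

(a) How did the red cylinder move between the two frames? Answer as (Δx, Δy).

(1.5, -2.1)

The red cylinder was at about (4.1, 5.9) and moved to about (5.6, 3.8).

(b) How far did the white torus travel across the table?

2.0

The white torus moved from about (4.3, 1.5) to (3.8, 3.4), a distance of √(0.5² + 1.9²) ≈ 2.0.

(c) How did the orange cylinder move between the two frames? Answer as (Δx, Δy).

(0.3, -0.5)

The orange cylinder started near (6.5, 5.6) and ended near (6.8, 5.1).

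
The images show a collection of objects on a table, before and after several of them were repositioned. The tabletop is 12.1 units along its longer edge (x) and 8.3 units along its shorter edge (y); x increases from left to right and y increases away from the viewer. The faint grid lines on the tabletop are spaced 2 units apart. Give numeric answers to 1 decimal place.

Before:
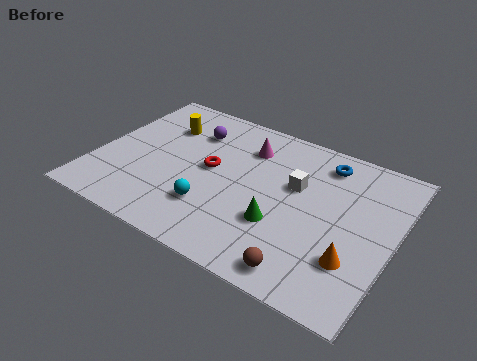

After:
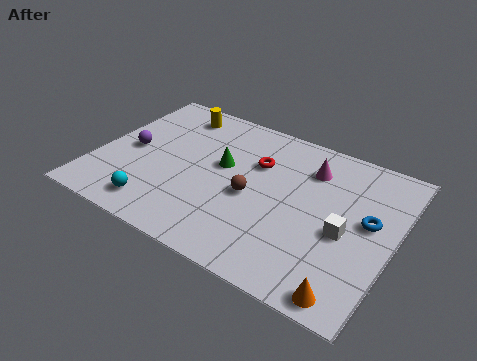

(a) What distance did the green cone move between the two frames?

3.4

The green cone was near (7.7, 2.8) before and (5.0, 4.8) after, so it travelled √(2.7² + 2.0²) ≈ 3.4 units.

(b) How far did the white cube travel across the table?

2.7

The white cube moved from about (8.0, 5.1) to (10.2, 3.6), a distance of √(2.2² + 1.5²) ≈ 2.7.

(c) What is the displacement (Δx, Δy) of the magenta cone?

(2.6, 0.0)

The magenta cone started near (5.8, 6.3) and ended near (8.4, 6.3).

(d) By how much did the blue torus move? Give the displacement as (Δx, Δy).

(2.1, -2.3)

The blue torus started near (8.9, 6.9) and ended near (11.0, 4.6).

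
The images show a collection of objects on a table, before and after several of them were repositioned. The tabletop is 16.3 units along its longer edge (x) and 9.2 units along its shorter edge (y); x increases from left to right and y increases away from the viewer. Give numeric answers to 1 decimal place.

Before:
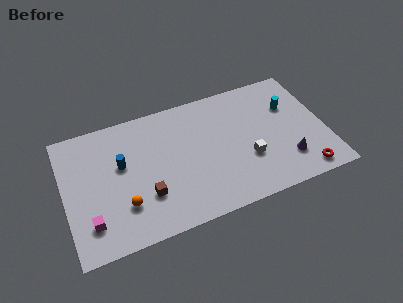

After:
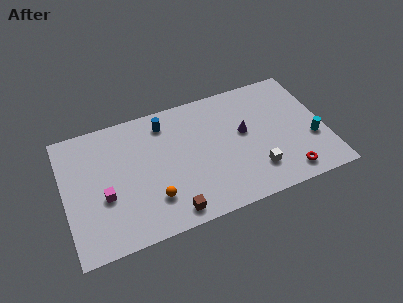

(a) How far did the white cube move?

1.1

From (11.3, 3.2) to (11.7, 2.2), the white cube covered √(0.4² + 1.0²) ≈ 1.1 units.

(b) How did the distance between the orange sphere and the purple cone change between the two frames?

-3.6

The distance was about 10.2 in the first image and 6.6 in the second, so they moved 3.6 units closer together.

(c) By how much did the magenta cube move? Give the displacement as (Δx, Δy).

(1.0, 1.5)

The magenta cube started near (1.4, 2.1) and ended near (2.4, 3.6).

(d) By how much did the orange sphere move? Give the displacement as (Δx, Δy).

(1.8, -0.2)

The orange sphere was at about (3.5, 2.6) and moved to about (5.3, 2.4).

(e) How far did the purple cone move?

3.8

From (13.7, 2.3) to (11.3, 5.2), the purple cone covered √(2.4² + 2.9²) ≈ 3.8 units.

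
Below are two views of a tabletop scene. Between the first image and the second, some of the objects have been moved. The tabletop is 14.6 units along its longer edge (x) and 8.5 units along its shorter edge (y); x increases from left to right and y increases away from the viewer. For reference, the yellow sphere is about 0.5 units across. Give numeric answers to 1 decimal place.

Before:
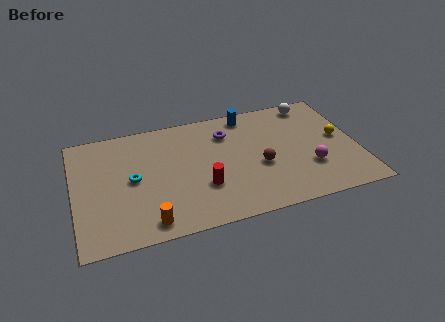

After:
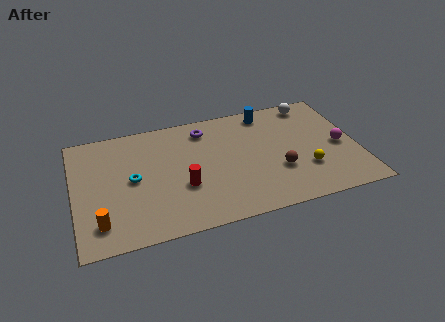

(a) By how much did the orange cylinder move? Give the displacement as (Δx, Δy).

(-2.4, 0.6)

From the two frames, the orange cylinder sits at roughly (3.6, 1.1) before and (1.2, 1.7) after.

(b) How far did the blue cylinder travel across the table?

1.0

The blue cylinder was near (9.2, 7.5) before and (10.2, 7.4) after, so it travelled √(1.0² + 0.1²) ≈ 1.0 units.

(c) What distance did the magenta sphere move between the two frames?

2.1

The magenta sphere was near (12.0, 2.7) before and (13.7, 3.9) after, so it travelled √(1.7² + 1.2²) ≈ 2.1 units.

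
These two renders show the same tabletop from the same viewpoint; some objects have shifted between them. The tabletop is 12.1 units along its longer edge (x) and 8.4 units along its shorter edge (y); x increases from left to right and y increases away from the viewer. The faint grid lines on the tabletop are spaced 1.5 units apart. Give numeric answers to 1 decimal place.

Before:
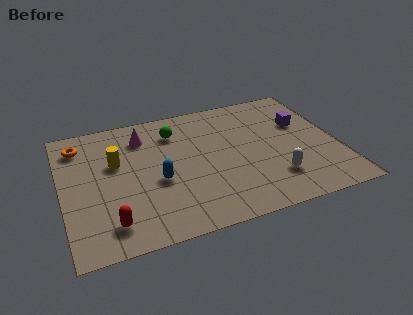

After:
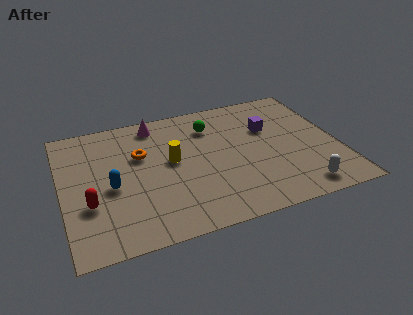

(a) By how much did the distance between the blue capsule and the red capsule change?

-1.7

The distance was about 3.0 in the first image and 1.3 in the second, so they moved 1.7 units closer together.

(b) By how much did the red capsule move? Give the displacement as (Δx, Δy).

(-0.8, 1.4)

From the two frames, the red capsule sits at roughly (1.9, 1.5) before and (1.1, 2.9) after.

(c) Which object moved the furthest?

the orange torus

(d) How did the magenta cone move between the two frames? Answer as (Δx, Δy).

(0.6, 0.7)

From the two frames, the magenta cone sits at roughly (3.7, 6.6) before and (4.3, 7.3) after.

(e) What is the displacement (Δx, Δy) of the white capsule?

(1.0, -1.0)

The white capsule started near (9.1, 2.1) and ended near (10.1, 1.1).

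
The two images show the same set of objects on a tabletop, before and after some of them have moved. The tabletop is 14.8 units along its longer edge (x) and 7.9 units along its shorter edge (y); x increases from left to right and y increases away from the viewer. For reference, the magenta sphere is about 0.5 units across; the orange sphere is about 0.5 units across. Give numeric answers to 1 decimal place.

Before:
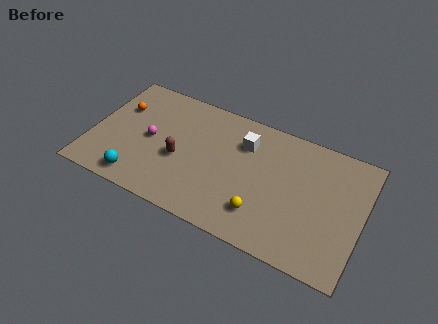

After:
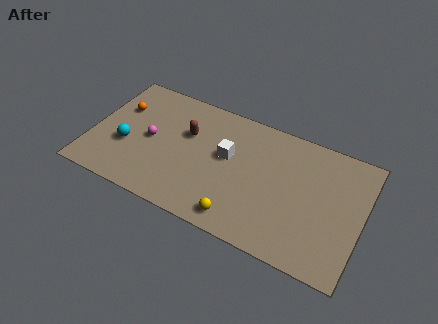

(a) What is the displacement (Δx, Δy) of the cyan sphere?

(-0.9, 1.9)

The cyan sphere was at about (2.9, 1.1) and moved to about (2.0, 3.0).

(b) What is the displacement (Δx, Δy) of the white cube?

(-0.8, -1.2)

The white cube started near (8.2, 5.8) and ended near (7.4, 4.6).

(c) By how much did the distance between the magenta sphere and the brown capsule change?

+0.4

The distance was about 1.8 in the first image and 2.2 in the second, so they moved 0.4 units further apart.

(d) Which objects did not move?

the orange sphere and the magenta sphere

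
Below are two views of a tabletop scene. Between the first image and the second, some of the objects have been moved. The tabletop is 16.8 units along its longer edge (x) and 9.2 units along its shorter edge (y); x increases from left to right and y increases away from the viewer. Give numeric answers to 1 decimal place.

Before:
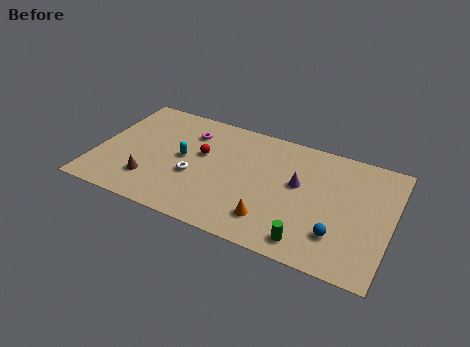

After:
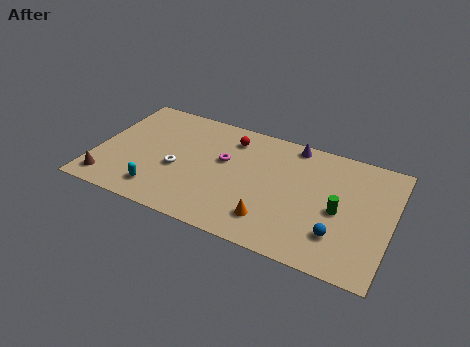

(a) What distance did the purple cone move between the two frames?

3.1

The purple cone moved from about (11.5, 5.3) to (10.9, 8.3), a distance of √(0.6² + 3.0²) ≈ 3.1.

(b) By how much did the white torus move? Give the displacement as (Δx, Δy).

(-1.0, 0.2)

The white torus started near (5.7, 3.6) and ended near (4.7, 3.8).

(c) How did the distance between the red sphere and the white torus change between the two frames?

+2.6

The distance was about 1.9 in the first image and 4.5 in the second, so they moved 2.6 units further apart.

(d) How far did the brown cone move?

2.5

From (3.3, 2.3) to (1.0, 1.4), the brown cone covered √(2.3² + 0.9²) ≈ 2.5 units.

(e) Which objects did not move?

the orange cone and the blue sphere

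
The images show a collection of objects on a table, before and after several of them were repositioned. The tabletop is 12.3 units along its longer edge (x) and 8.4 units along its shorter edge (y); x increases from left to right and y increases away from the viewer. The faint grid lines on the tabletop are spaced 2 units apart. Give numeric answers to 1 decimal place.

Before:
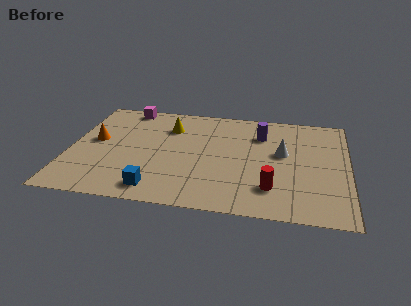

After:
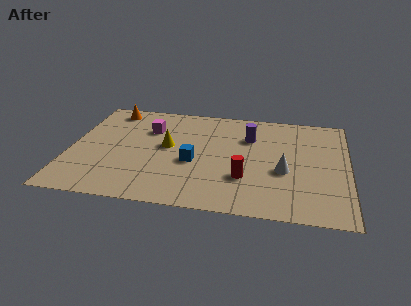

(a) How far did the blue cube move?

2.7

From (4.0, 1.2) to (5.5, 3.5), the blue cube covered √(1.5² + 2.3²) ≈ 2.7 units.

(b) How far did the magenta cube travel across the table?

2.0

The magenta cube was near (2.3, 7.6) before and (3.4, 5.9) after, so it travelled √(1.1² + 1.7²) ≈ 2.0 units.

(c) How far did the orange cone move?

2.7

From (1.1, 4.6) to (1.6, 7.3), the orange cone covered √(0.5² + 2.7²) ≈ 2.7 units.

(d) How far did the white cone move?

1.4

From (9.4, 4.8) to (9.5, 3.4), the white cone covered √(0.1² + 1.4²) ≈ 1.4 units.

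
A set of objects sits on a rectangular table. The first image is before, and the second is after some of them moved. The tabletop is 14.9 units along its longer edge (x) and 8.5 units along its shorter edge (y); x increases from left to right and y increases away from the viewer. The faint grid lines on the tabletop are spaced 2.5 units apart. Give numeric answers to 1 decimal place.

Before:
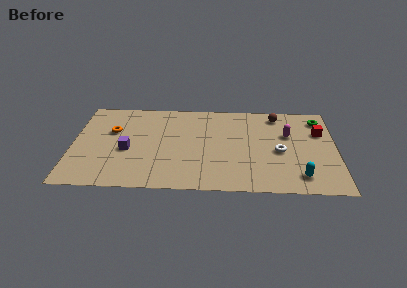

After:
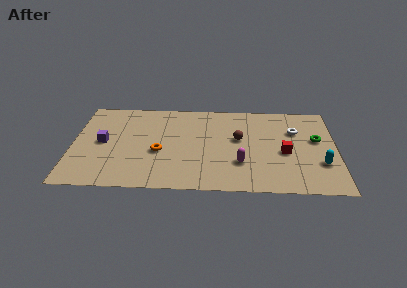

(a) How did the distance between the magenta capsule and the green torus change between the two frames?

+2.5

Before: roughly 2.4 units apart; after: 4.9. That's 2.5 units further apart.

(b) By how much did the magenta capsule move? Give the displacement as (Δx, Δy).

(-2.7, -2.8)

The magenta capsule started near (12.2, 5.4) and ended near (9.5, 2.6).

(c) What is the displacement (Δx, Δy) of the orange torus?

(2.7, -1.9)

The orange torus started near (2.2, 5.4) and ended near (4.9, 3.5).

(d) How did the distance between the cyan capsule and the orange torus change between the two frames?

-2.2

Before: roughly 11.3 units apart; after: 9.1. That's 2.2 units closer together.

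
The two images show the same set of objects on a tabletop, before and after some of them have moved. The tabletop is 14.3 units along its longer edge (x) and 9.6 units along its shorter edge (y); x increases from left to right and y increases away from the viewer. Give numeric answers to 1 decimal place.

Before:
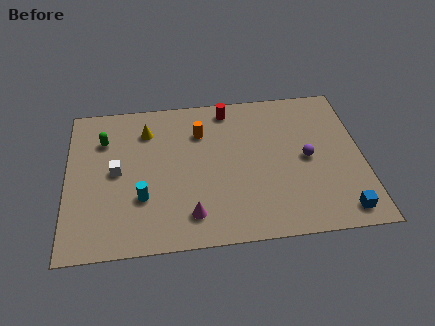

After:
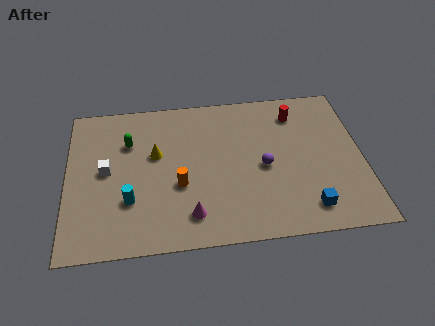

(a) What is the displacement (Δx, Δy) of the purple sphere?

(-2.1, -0.3)

The purple sphere was at about (11.6, 4.7) and moved to about (9.5, 4.4).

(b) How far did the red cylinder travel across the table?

3.4

From (7.9, 8.4) to (11.2, 7.7), the red cylinder covered √(3.3² + 0.7²) ≈ 3.4 units.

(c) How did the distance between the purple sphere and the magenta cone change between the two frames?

-2.0

The distance was about 6.4 in the first image and 4.4 in the second, so they moved 2.0 units closer together.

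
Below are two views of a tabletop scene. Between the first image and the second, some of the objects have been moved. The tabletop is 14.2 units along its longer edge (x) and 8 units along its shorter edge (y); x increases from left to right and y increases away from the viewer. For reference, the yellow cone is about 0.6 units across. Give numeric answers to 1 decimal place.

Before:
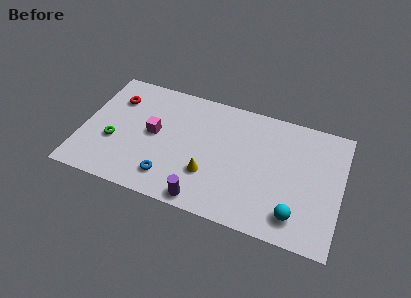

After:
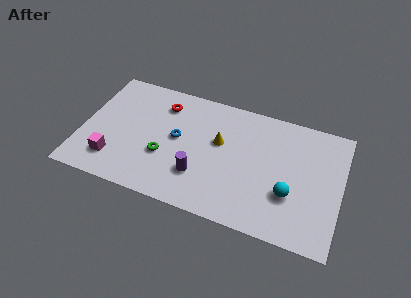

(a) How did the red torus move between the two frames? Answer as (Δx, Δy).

(2.6, 0.4)

From the two frames, the red torus sits at roughly (1.6, 5.9) before and (4.2, 6.3) after.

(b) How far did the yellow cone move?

2.3

The yellow cone was near (7.1, 2.5) before and (7.5, 4.8) after, so it travelled √(0.4² + 2.3²) ≈ 2.3 units.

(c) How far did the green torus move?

2.8

From (1.8, 3.0) to (4.6, 2.9), the green torus covered √(2.8² + 0.1²) ≈ 2.8 units.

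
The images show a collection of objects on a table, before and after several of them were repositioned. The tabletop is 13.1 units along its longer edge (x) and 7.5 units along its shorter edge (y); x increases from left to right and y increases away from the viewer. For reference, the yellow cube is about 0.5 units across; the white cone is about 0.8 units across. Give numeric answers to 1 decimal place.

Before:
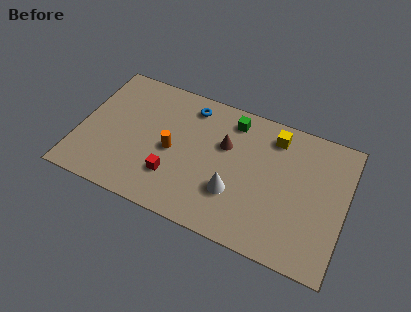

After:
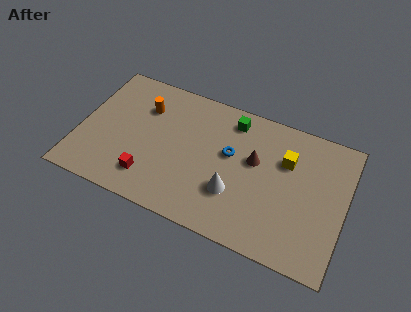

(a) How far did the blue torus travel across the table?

2.9

The blue torus was near (5.2, 6.3) before and (7.4, 4.4) after, so it travelled √(2.2² + 1.9²) ≈ 2.9 units.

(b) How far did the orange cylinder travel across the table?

2.5

The orange cylinder was near (4.6, 3.5) before and (3.0, 5.4) after, so it travelled √(1.6² + 1.9²) ≈ 2.5 units.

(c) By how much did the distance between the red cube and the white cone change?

+1.2

The distance was about 3.0 in the first image and 4.2 in the second, so they moved 1.2 units further apart.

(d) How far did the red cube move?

1.2

The red cube moved from about (4.8, 2.1) to (3.7, 1.6), a distance of √(1.1² + 0.5²) ≈ 1.2.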